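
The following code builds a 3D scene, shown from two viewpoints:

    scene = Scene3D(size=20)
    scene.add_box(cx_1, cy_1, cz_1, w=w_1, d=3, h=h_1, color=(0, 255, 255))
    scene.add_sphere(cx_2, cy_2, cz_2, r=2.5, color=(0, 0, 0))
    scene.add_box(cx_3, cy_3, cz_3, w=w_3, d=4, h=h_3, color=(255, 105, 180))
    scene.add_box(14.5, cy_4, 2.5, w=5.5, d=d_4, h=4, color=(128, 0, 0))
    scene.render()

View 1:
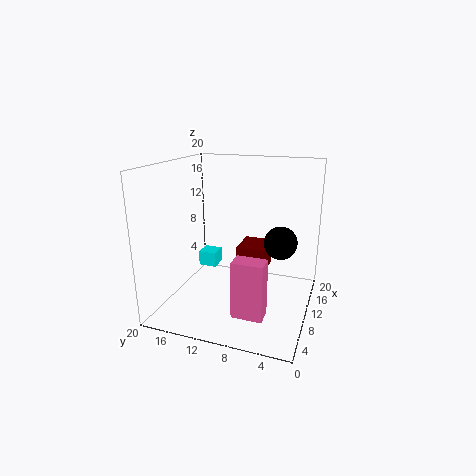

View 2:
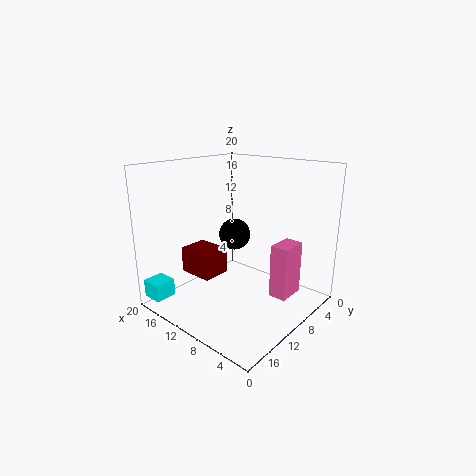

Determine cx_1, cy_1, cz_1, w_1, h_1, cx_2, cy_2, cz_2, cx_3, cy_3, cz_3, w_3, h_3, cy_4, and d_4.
cx_1 = 16.5
cy_1 = 16.5
cz_1 = 1.5
w_1 = 3
h_1 = 2.5
cx_2 = 15
cy_2 = 5
cz_2 = 8
cx_3 = 3
cy_3 = 4.5
cz_3 = 2
w_3 = 2.5
h_3 = 7.5
cy_4 = 7.5
d_4 = 4.5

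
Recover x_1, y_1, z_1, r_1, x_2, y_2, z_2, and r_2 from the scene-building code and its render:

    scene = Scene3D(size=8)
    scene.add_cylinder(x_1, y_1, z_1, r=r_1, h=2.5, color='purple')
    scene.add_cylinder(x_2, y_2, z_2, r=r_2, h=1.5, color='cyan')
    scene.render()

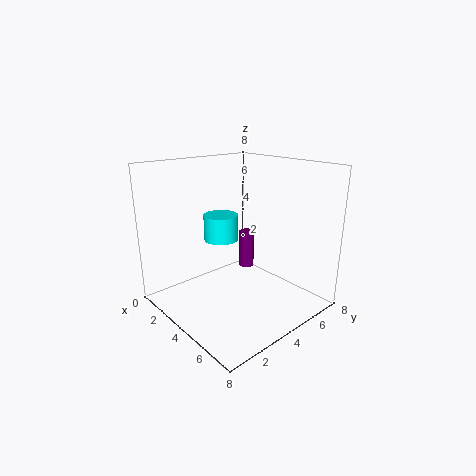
x_1 = 1.5; y_1 = 7; z_1 = 0.5; r_1 = 0.5; x_2 = 2.5; y_2 = 4; z_2 = 3.5; r_2 = 1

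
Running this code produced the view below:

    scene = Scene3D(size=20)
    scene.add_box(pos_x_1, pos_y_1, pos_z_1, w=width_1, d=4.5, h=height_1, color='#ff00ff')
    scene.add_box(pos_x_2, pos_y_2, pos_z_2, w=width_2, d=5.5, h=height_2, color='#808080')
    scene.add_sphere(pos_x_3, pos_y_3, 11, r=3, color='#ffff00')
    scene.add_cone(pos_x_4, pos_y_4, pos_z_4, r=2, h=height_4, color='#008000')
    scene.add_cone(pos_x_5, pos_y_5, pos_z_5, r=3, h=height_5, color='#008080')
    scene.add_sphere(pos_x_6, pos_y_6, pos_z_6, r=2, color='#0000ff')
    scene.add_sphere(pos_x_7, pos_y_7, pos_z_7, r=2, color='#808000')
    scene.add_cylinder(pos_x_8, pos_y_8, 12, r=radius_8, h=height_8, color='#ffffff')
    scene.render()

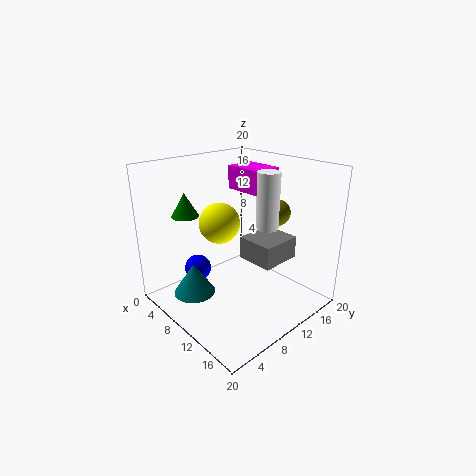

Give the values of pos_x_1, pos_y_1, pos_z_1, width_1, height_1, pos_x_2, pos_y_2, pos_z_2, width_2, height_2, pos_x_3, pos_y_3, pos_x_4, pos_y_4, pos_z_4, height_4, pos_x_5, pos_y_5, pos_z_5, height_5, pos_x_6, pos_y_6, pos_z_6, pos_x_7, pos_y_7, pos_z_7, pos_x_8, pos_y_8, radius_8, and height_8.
pos_x_1 = 3.5; pos_y_1 = 14; pos_z_1 = 15; width_1 = 6; height_1 = 3.5; pos_x_2 = 11.5; pos_y_2 = 9; pos_z_2 = 8; width_2 = 5; height_2 = 3; pos_x_3 = 6; pos_y_3 = 10; pos_x_4 = 2.5; pos_y_4 = 6.5; pos_z_4 = 12; height_4 = 3.5; pos_x_5 = 6; pos_y_5 = 5; pos_z_5 = 1.5; height_5 = 4.5; pos_x_6 = 3.5; pos_y_6 = 7.5; pos_z_6 = 3.5; pos_x_7 = 10.5; pos_y_7 = 17.5; pos_z_7 = 12; pos_x_8 = 13.5; pos_y_8 = 12; radius_8 = 1.5; height_8 = 7.5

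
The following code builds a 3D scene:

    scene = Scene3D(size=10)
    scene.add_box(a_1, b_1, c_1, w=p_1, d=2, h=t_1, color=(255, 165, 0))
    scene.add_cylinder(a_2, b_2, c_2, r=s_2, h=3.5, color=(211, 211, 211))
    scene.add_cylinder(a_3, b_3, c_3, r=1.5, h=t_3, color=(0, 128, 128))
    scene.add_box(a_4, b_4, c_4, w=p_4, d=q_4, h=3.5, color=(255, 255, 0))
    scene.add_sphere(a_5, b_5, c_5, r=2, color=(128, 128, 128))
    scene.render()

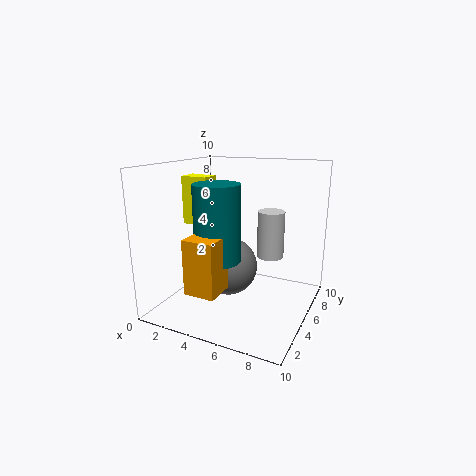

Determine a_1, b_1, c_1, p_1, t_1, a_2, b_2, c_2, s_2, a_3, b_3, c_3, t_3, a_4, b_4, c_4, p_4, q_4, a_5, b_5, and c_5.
a_1 = 3.5
b_1 = 0.5
c_1 = 2.5
p_1 = 2
t_1 = 3.5
a_2 = 6.5
b_2 = 7.5
c_2 = 3
s_2 = 1
a_3 = 4.5
b_3 = 3
c_3 = 4
t_3 = 5
a_4 = 0.5
b_4 = 5
c_4 = 5.5
p_4 = 2
q_4 = 1.5
a_5 = 4.5
b_5 = 4.5
c_5 = 3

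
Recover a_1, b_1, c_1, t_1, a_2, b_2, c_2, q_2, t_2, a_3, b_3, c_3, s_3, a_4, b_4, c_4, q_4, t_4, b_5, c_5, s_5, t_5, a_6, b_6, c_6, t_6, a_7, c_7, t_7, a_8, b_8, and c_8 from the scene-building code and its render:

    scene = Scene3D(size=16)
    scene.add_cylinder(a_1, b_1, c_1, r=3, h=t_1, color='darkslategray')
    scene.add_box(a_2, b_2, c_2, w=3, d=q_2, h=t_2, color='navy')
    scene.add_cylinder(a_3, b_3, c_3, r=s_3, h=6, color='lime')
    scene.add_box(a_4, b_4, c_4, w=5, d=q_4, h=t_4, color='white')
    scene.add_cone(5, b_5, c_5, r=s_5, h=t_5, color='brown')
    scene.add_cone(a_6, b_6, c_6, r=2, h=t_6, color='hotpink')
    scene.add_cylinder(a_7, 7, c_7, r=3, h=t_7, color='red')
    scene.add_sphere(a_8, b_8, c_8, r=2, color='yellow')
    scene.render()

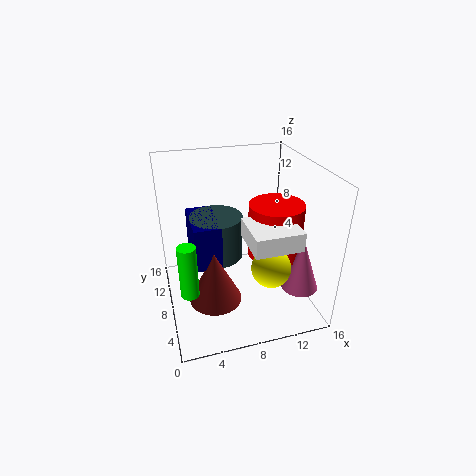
a_1 = 6, b_1 = 10, c_1 = 5, t_1 = 5, a_2 = 3, b_2 = 7, c_2 = 5, q_2 = 6, t_2 = 5, a_3 = 2, b_3 = 6, c_3 = 3, s_3 = 1, a_4 = 8, b_4 = 2, c_4 = 9, q_4 = 5, t_4 = 2, b_5 = 7, c_5 = 1, s_5 = 3, t_5 = 6, a_6 = 14, b_6 = 4, c_6 = 3, t_6 = 6, a_7 = 12, c_7 = 6, t_7 = 6, a_8 = 10, b_8 = 3, c_8 = 7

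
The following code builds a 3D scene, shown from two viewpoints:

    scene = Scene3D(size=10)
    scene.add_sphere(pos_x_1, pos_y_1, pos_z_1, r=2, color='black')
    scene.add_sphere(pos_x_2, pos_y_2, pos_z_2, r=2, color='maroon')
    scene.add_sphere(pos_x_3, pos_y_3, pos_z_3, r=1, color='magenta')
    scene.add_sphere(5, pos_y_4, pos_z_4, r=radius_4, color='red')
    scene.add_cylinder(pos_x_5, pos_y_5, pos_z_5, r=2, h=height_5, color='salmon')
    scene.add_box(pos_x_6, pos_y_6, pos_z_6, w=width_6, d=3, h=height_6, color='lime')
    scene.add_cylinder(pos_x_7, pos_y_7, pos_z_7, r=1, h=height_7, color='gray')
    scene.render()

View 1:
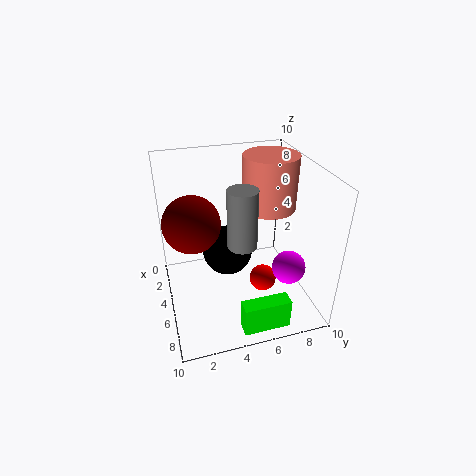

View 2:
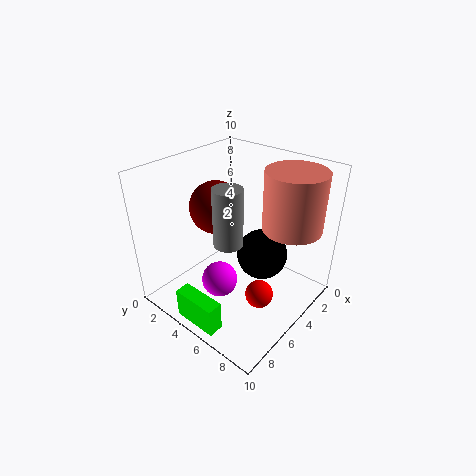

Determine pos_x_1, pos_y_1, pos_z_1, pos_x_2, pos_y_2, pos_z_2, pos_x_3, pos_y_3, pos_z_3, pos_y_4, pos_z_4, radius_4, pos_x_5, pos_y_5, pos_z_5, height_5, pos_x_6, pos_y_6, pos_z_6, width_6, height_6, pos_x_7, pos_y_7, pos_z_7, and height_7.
pos_x_1 = 2, pos_y_1 = 5, pos_z_1 = 2, pos_x_2 = 4, pos_y_2 = 2, pos_z_2 = 6, pos_x_3 = 9, pos_y_3 = 7, pos_z_3 = 5, pos_y_4 = 7, pos_z_4 = 1, radius_4 = 1, pos_x_5 = 3, pos_y_5 = 8, pos_z_5 = 6, height_5 = 4, pos_x_6 = 9, pos_y_6 = 4, pos_z_6 = 1, width_6 = 1, height_6 = 2, pos_x_7 = 6, pos_y_7 = 5, pos_z_7 = 5, height_7 = 4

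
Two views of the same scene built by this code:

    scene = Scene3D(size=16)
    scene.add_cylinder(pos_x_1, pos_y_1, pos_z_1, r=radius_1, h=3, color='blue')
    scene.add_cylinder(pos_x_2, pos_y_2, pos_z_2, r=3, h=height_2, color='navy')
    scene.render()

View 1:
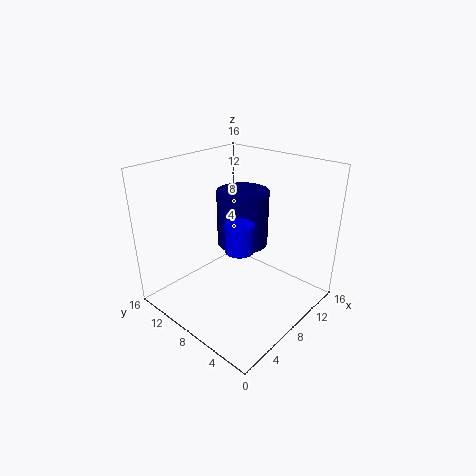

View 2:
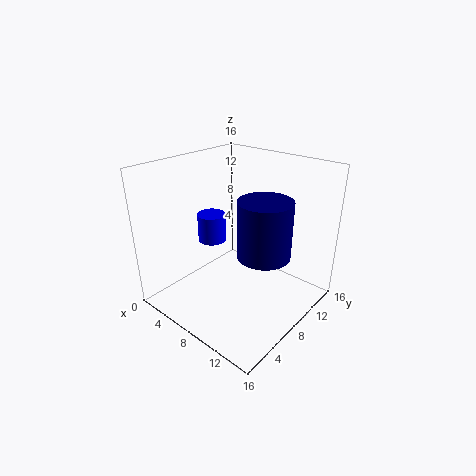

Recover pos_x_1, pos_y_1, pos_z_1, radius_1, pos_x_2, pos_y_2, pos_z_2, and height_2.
pos_x_1 = 6; pos_y_1 = 6; pos_z_1 = 8; radius_1 = 1.5; pos_x_2 = 10.5; pos_y_2 = 9.5; pos_z_2 = 6; height_2 = 6.5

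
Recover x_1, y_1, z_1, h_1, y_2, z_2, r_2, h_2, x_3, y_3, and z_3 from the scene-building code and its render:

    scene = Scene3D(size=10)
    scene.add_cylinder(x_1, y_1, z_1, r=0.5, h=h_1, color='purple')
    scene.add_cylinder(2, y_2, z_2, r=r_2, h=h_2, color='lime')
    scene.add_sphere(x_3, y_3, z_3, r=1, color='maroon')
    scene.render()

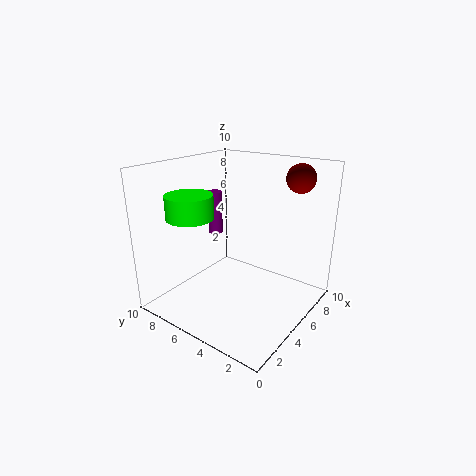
x_1 = 5, y_1 = 7, z_1 = 5, h_1 = 3, y_2 = 6.5, z_2 = 7, r_2 = 1.5, h_2 = 1.5, x_3 = 8, y_3 = 2, z_3 = 9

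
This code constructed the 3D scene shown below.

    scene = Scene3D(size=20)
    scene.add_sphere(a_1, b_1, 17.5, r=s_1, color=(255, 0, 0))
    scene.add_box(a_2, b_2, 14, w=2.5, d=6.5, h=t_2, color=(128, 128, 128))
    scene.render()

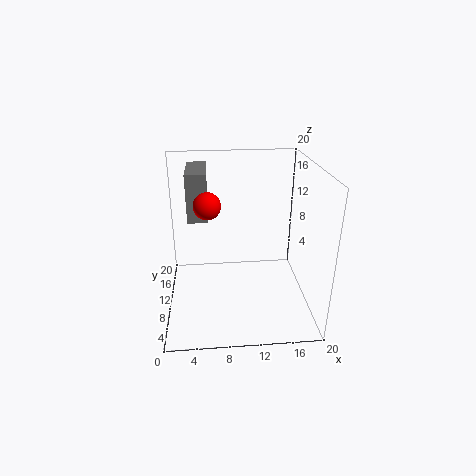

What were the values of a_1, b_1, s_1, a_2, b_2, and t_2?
a_1 = 6
b_1 = 3
s_1 = 1.5
a_2 = 3.5
b_2 = 6.5
t_2 = 6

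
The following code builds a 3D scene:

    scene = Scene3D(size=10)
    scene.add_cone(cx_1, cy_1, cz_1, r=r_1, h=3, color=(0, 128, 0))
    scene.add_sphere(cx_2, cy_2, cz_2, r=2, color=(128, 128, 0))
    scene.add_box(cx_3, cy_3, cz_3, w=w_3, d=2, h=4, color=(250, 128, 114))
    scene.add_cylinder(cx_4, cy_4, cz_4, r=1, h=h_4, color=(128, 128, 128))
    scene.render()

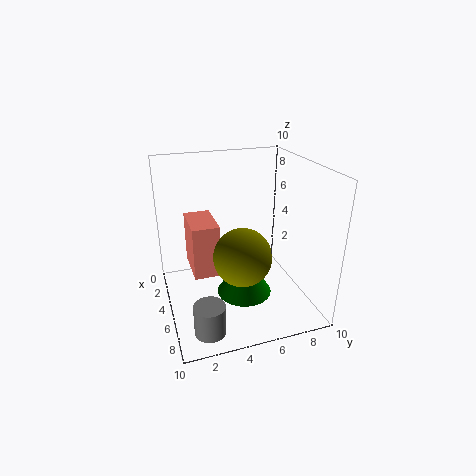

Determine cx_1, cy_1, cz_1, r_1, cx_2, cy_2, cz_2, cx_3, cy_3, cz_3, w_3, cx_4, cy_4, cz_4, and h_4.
cx_1 = 5; cy_1 = 5.5; cz_1 = 0.5; r_1 = 2; cx_2 = 6; cy_2 = 5; cz_2 = 4; cx_3 = 0.5; cy_3 = 2; cz_3 = 1.5; w_3 = 3.5; cx_4 = 8.5; cy_4 = 2; cz_4 = 0.5; h_4 = 2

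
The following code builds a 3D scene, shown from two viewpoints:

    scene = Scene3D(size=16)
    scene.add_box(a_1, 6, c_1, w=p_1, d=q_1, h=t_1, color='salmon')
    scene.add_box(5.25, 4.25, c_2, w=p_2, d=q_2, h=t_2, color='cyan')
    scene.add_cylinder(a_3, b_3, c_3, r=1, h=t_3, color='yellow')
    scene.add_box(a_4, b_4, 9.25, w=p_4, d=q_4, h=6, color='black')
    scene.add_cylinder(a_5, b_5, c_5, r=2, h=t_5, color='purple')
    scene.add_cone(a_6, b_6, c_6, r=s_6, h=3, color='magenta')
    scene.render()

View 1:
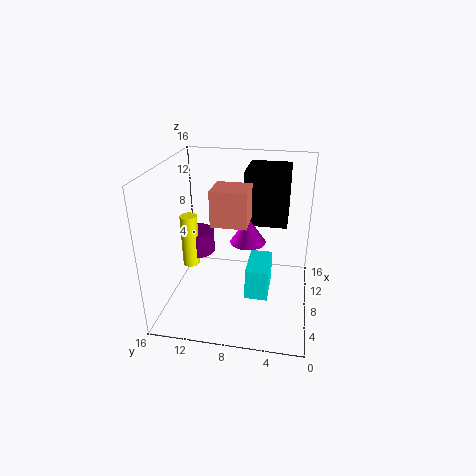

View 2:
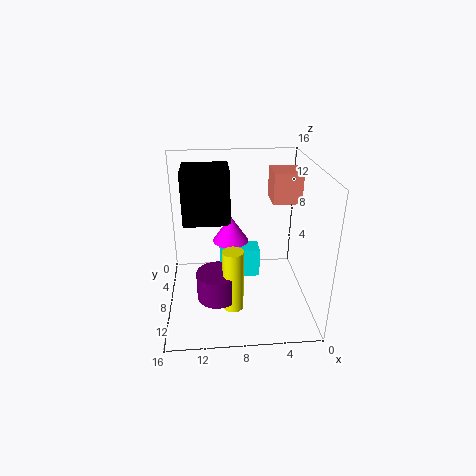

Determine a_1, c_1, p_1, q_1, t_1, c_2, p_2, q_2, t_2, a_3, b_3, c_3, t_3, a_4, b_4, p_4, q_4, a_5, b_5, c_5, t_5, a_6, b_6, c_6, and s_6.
a_1 = 1.5
c_1 = 12.25
p_1 = 3
q_1 = 3.25
t_1 = 3.25
c_2 = 2
p_2 = 4.75
q_2 = 2.5
t_2 = 3.5
a_3 = 9
b_3 = 14
c_3 = 3.5
t_3 = 6.25
a_4 = 8.75
b_4 = 2.75
p_4 = 5.25
q_4 = 4.75
a_5 = 10.5
b_5 = 13.5
c_5 = 4.5
t_5 = 2.75
a_6 = 8.75
b_6 = 7
c_6 = 7.25
s_6 = 2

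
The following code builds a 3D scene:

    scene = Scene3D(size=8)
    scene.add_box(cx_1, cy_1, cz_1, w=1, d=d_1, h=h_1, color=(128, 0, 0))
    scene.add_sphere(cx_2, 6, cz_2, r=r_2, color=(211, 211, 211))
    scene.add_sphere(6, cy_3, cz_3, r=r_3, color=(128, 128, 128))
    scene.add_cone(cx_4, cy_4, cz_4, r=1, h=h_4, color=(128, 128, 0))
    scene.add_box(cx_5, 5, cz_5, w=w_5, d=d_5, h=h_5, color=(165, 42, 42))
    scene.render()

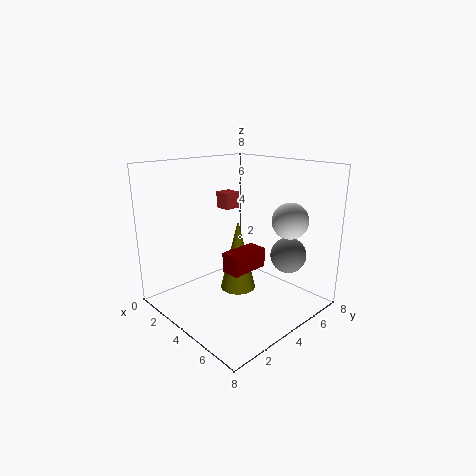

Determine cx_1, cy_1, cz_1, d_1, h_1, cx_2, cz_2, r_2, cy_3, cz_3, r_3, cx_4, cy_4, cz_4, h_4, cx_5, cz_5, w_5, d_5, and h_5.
cx_1 = 5, cy_1 = 2, cz_1 = 3, d_1 = 2, h_1 = 1, cx_2 = 6, cz_2 = 5, r_2 = 1, cy_3 = 6, cz_3 = 3, r_3 = 1, cx_4 = 4, cy_4 = 4, cz_4 = 1, h_4 = 4, cx_5 = 1, cz_5 = 5, w_5 = 1, d_5 = 1, h_5 = 1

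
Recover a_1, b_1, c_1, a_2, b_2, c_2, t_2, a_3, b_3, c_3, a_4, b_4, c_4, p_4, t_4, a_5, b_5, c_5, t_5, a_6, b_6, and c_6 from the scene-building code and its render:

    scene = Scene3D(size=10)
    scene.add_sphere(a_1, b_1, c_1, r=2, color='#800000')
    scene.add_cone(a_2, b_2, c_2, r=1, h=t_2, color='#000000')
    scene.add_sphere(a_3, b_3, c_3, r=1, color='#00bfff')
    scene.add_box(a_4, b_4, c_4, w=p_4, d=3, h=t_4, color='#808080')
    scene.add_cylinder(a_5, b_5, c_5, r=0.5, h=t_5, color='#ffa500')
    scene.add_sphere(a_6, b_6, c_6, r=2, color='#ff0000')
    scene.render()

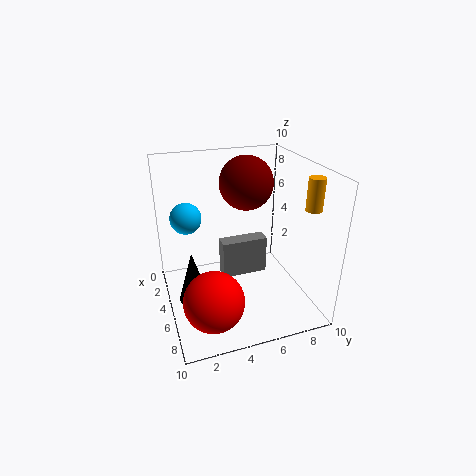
a_1 = 2.5; b_1 = 6.5; c_1 = 8; a_2 = 6; b_2 = 1.5; c_2 = 1.5; t_2 = 3.5; a_3 = 5; b_3 = 1.5; c_3 = 7; a_4 = 5.5; b_4 = 3.5; c_4 = 3; p_4 = 1; t_4 = 2.5; a_5 = 8.5; b_5 = 8.5; c_5 = 8; t_5 = 2; a_6 = 7.5; b_6 = 2.5; c_6 = 2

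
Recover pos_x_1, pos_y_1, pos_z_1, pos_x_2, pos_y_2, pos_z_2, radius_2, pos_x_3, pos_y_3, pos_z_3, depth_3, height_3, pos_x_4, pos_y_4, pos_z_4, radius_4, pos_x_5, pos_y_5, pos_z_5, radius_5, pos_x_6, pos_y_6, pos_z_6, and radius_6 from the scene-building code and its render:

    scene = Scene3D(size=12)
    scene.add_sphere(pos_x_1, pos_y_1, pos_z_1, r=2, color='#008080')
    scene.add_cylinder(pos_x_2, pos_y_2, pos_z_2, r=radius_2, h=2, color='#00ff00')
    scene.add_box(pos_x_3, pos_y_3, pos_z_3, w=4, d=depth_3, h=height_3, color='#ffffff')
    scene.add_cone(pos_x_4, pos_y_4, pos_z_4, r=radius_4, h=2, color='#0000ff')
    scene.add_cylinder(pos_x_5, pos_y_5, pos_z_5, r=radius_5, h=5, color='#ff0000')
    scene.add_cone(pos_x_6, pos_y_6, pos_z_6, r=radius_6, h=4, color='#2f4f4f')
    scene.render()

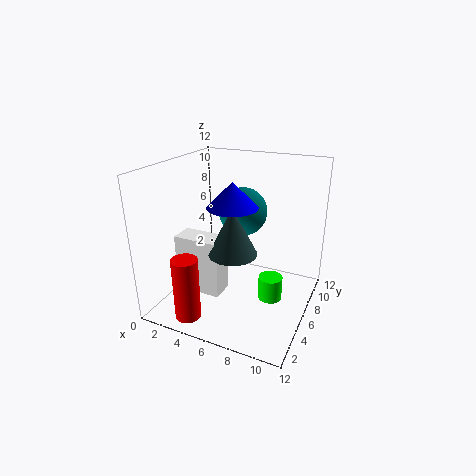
pos_x_1 = 6, pos_y_1 = 7, pos_z_1 = 8, pos_x_2 = 9, pos_y_2 = 6, pos_z_2 = 1, radius_2 = 1, pos_x_3 = 1, pos_y_3 = 4, pos_z_3 = 1, depth_3 = 2, height_3 = 5, pos_x_4 = 6, pos_y_4 = 5, pos_z_4 = 9, radius_4 = 2, pos_x_5 = 4, pos_y_5 = 1, pos_z_5 = 1, radius_5 = 1, pos_x_6 = 6, pos_y_6 = 5, pos_z_6 = 5, radius_6 = 2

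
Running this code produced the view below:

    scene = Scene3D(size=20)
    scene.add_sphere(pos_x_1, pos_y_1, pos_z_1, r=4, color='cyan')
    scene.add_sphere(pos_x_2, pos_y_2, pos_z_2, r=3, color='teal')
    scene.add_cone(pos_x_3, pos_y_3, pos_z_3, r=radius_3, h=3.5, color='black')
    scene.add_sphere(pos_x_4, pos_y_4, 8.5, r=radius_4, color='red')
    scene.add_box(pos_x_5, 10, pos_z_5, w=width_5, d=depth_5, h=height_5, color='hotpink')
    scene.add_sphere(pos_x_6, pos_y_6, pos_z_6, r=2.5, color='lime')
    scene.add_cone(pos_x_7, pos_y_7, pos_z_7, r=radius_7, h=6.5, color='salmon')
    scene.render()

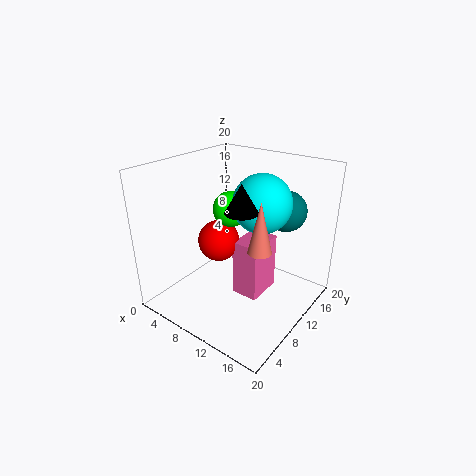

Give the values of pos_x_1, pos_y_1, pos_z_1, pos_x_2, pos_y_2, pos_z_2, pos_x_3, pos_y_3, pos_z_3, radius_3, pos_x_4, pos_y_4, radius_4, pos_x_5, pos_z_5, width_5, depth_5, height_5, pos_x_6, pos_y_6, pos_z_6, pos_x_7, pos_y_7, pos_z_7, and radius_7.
pos_x_1 = 12.5; pos_y_1 = 12; pos_z_1 = 15; pos_x_2 = 13.5; pos_y_2 = 17; pos_z_2 = 12.5; pos_x_3 = 13.5; pos_y_3 = 6; pos_z_3 = 16; radius_3 = 2; pos_x_4 = 6.5; pos_y_4 = 10; radius_4 = 3; pos_x_5 = 9; pos_z_5 = 0.5; width_5 = 4; depth_5 = 5.5; height_5 = 8.5; pos_x_6 = 8; pos_y_6 = 11; pos_z_6 = 13.5; pos_x_7 = 15.5; pos_y_7 = 7; pos_z_7 = 11; radius_7 = 1.5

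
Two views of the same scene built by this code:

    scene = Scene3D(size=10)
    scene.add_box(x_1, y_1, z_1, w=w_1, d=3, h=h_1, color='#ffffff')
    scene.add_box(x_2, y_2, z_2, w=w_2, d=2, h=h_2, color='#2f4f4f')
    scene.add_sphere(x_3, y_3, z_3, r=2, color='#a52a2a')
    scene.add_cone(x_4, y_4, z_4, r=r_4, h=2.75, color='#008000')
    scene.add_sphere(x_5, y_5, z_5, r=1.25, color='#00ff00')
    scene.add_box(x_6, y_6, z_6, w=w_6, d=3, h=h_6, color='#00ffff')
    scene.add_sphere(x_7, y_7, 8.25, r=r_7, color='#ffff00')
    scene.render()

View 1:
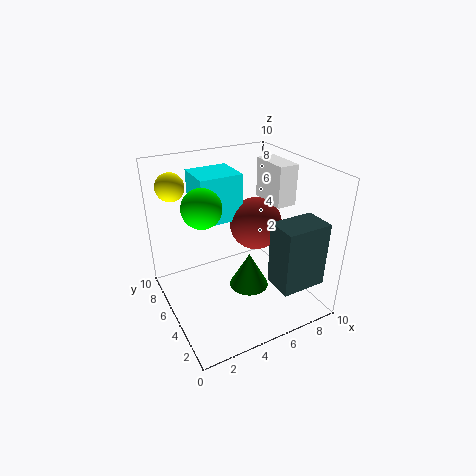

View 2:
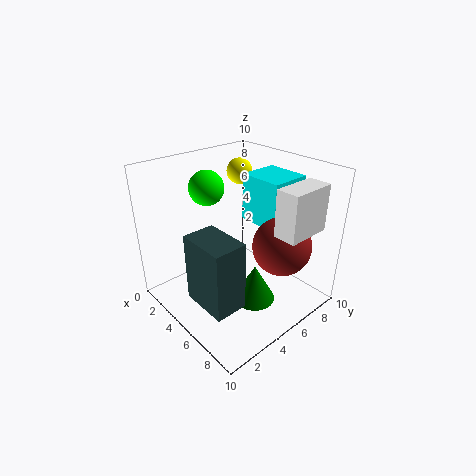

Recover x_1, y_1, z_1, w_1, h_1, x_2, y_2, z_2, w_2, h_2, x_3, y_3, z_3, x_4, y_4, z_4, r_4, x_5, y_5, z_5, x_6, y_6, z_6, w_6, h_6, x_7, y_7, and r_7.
x_1 = 8.25, y_1 = 5, z_1 = 6.5, w_1 = 1.5, h_1 = 3, x_2 = 5.75, y_2 = 0.25, z_2 = 3, w_2 = 3, h_2 = 4.25, x_3 = 7.5, y_3 = 6.75, z_3 = 4.75, x_4 = 6.25, y_4 = 5.5, z_4 = 0.25, r_4 = 1.5, x_5 = 2.25, y_5 = 4.5, z_5 = 8, x_6 = 3.25, y_6 = 7, z_6 = 5.25, w_6 = 3.25, h_6 = 3.5, x_7 = 1.5, y_7 = 8.25, r_7 = 1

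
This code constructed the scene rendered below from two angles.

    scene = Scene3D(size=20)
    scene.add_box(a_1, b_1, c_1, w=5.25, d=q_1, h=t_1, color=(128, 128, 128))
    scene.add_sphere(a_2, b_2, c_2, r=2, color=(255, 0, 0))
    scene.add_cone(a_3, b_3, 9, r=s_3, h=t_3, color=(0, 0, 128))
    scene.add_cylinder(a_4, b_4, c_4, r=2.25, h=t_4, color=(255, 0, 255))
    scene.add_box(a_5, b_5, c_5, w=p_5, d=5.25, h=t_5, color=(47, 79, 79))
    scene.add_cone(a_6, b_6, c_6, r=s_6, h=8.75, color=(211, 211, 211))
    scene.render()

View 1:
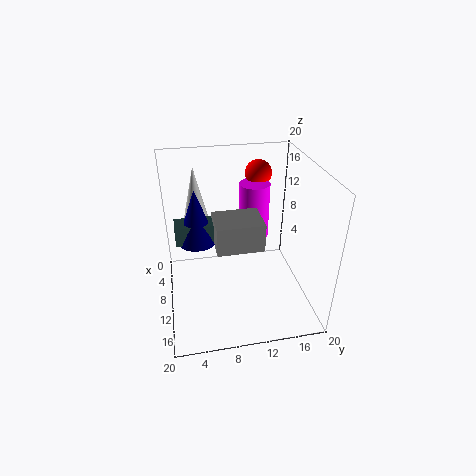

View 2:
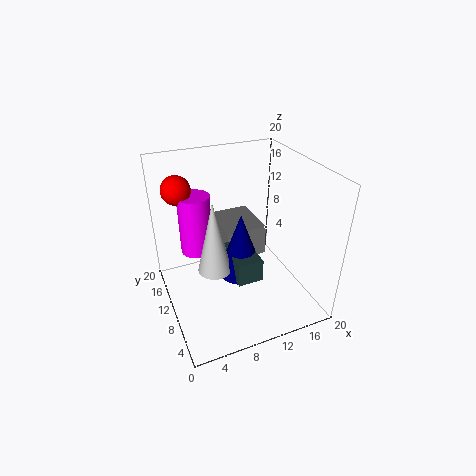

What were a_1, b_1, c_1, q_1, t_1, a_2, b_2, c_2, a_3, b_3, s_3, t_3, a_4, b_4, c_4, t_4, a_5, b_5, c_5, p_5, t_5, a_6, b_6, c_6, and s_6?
a_1 = 7.25, b_1 = 6.75, c_1 = 9, q_1 = 6.5, t_1 = 4, a_2 = 3, b_2 = 14.5, c_2 = 16.5, a_3 = 8, b_3 = 4.5, s_3 = 2.75, t_3 = 7.75, a_4 = 5, b_4 = 13.5, c_4 = 7.25, t_4 = 8.5, a_5 = 6.5, b_5 = 1.5, c_5 = 9.25, p_5 = 3, t_5 = 2.75, a_6 = 4.75, b_6 = 4.75, c_6 = 10, s_6 = 2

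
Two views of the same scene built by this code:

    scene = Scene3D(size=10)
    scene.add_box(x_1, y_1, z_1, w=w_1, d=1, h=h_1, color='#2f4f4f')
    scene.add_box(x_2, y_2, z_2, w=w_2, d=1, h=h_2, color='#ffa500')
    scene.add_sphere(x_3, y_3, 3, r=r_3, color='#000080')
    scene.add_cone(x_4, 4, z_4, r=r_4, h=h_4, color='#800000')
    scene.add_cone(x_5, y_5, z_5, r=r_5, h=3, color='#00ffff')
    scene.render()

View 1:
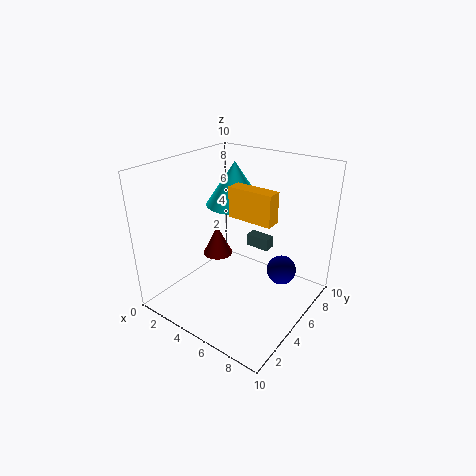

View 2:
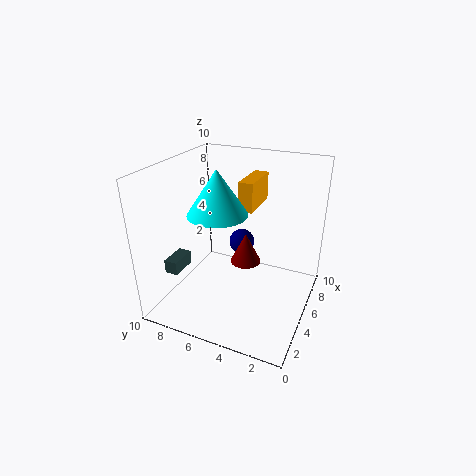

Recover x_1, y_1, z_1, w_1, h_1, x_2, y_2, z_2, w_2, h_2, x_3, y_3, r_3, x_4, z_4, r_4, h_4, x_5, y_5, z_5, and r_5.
x_1 = 3; y_1 = 9; z_1 = 2; w_1 = 2; h_1 = 1; x_2 = 5; y_2 = 4; z_2 = 7; w_2 = 3; h_2 = 2; x_3 = 8; y_3 = 6; r_3 = 1; x_4 = 4; z_4 = 4; r_4 = 1; h_4 = 2; x_5 = 4; y_5 = 6; z_5 = 7; r_5 = 2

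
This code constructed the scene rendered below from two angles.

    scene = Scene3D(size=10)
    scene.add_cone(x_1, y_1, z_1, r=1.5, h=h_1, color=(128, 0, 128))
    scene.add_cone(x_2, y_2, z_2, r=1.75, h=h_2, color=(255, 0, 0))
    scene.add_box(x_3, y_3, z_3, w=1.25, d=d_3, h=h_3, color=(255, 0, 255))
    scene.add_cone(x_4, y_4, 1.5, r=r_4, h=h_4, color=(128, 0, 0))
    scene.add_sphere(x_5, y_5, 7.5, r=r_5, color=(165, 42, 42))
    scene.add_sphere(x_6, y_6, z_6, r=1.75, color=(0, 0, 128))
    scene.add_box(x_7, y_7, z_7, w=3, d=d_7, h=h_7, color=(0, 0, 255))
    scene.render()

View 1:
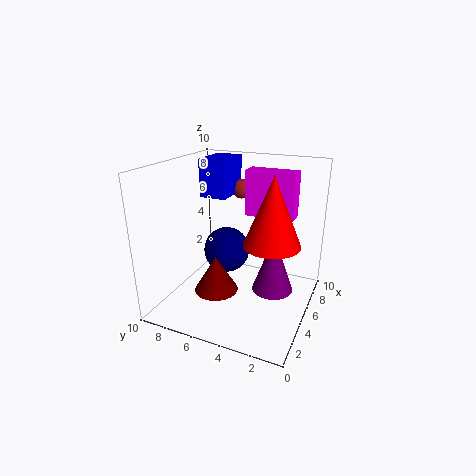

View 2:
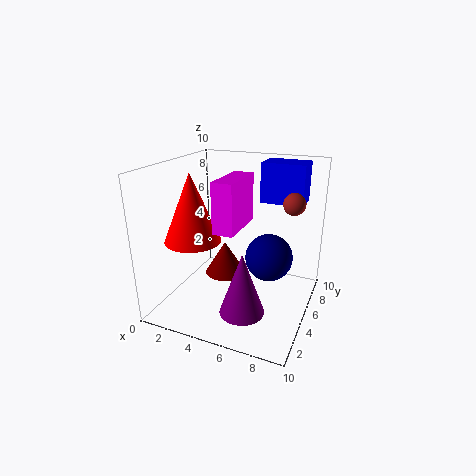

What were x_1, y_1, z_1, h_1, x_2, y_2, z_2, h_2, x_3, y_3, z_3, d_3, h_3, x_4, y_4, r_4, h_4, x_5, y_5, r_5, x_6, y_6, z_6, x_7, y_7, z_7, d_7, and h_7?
x_1 = 6.25
y_1 = 2.75
z_1 = 0.75
h_1 = 4.25
x_2 = 3.25
y_2 = 2
z_2 = 5.75
h_2 = 4.25
x_3 = 5
y_3 = 1.25
z_3 = 6.75
d_3 = 3.25
h_3 = 3
x_4 = 3.5
y_4 = 6
r_4 = 1.5
h_4 = 2.5
x_5 = 8.5
y_5 = 6.25
r_5 = 0.75
x_6 = 6.75
y_6 = 6.75
z_6 = 3
x_7 = 6
y_7 = 6.5
z_7 = 7.25
d_7 = 2
h_7 = 2.75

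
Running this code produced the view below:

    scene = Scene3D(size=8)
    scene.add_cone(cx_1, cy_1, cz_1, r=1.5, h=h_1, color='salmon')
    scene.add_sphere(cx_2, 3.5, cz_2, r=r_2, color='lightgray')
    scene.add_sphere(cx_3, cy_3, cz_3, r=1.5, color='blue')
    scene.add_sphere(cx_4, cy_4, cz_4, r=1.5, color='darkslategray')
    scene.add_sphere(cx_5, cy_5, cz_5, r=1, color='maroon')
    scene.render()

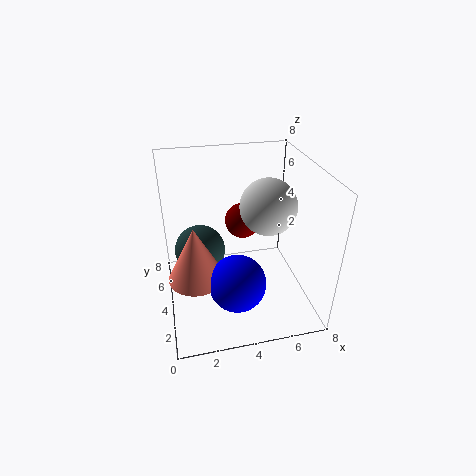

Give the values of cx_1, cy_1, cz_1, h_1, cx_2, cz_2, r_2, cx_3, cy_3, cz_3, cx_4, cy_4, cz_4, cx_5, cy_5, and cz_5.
cx_1 = 1.5, cy_1 = 3, cz_1 = 2.5, h_1 = 3, cx_2 = 5.5, cz_2 = 6, r_2 = 1.5, cx_3 = 3.5, cy_3 = 2, cz_3 = 2.5, cx_4 = 2, cy_4 = 5.5, cz_4 = 2.5, cx_5 = 4.5, cy_5 = 5, cz_5 = 4.5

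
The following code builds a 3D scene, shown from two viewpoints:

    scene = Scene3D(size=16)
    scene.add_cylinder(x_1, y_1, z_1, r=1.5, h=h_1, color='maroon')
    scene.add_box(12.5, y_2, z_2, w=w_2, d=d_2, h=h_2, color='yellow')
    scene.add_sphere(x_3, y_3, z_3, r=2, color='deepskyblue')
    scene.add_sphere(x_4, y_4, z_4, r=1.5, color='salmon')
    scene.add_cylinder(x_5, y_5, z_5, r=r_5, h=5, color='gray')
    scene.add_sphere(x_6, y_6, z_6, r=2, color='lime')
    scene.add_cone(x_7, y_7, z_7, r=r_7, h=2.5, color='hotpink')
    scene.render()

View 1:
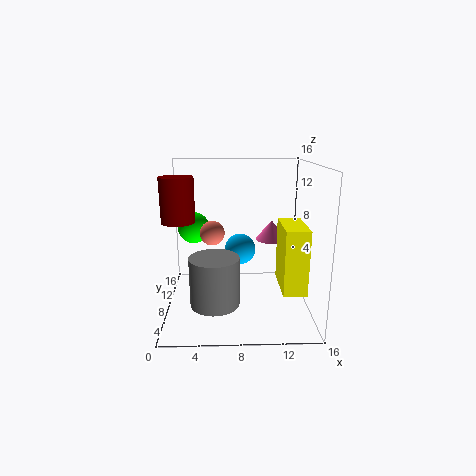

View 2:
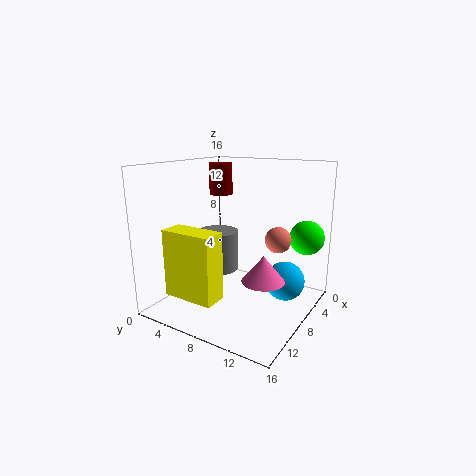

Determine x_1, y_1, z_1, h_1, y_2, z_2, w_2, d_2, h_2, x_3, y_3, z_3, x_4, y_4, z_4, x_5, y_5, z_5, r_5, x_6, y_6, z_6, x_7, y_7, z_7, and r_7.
x_1 = 2.5; y_1 = 2; z_1 = 11.5; h_1 = 4; y_2 = 3.5; z_2 = 3; w_2 = 2.5; d_2 = 5.5; h_2 = 7; x_3 = 8.5; y_3 = 14; z_3 = 4.5; x_4 = 5; y_4 = 11.5; z_4 = 7.5; x_5 = 5.5; y_5 = 3.5; z_5 = 2.5; r_5 = 2.5; x_6 = 2.5; y_6 = 14; z_6 = 7.5; x_7 = 12.5; y_7 = 13.5; z_7 = 6; r_7 = 2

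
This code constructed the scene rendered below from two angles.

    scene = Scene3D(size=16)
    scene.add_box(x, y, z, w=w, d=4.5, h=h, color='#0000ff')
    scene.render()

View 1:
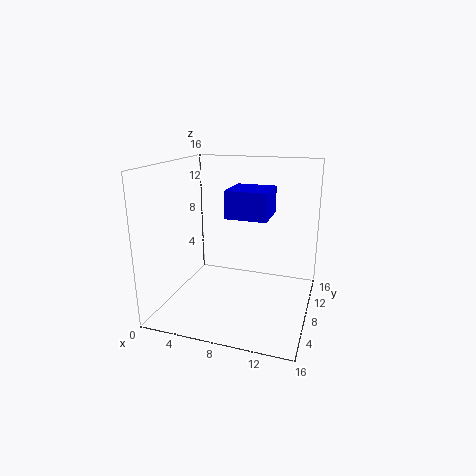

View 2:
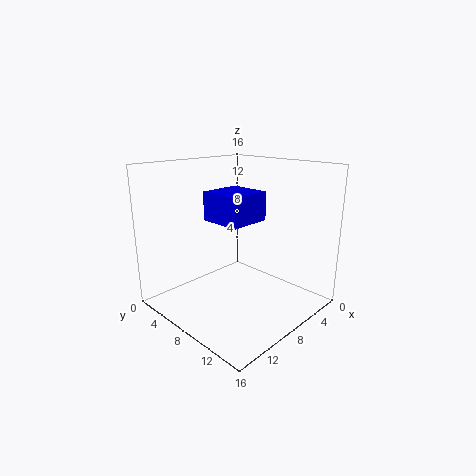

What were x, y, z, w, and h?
x = 7, y = 6.5, z = 10.5, w = 4.5, h = 3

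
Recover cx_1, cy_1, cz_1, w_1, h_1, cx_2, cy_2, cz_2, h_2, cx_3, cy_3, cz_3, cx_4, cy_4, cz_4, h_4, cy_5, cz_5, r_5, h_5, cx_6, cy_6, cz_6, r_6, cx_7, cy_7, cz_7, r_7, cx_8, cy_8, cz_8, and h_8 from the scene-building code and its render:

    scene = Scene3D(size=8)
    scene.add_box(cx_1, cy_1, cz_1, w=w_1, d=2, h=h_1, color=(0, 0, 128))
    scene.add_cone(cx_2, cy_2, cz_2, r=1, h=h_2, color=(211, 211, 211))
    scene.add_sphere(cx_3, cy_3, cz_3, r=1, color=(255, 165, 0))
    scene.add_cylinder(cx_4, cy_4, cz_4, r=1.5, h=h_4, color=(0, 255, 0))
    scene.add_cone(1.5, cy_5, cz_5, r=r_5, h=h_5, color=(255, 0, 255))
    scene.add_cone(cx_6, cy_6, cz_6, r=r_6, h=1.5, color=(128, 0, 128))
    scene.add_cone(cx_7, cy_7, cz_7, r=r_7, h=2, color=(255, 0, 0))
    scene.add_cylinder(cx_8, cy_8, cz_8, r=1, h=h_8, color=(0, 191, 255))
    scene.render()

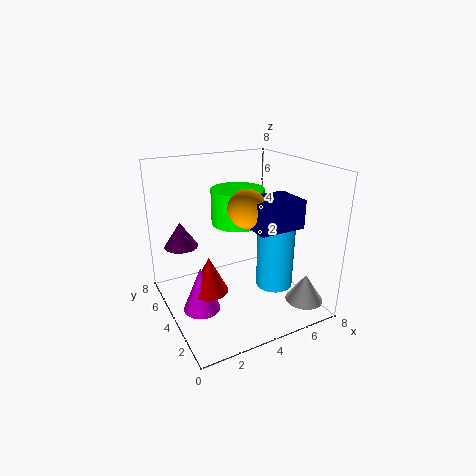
cx_1 = 4; cy_1 = 1.5; cz_1 = 5; w_1 = 2.5; h_1 = 1.5; cx_2 = 6.5; cy_2 = 1; cz_2 = 1; h_2 = 1.5; cx_3 = 4; cy_3 = 3; cz_3 = 6; cx_4 = 4.5; cy_4 = 5; cz_4 = 4.5; h_4 = 2; cy_5 = 3.5; cz_5 = 0.5; r_5 = 1; h_5 = 2.5; cx_6 = 1.5; cy_6 = 6.5; cz_6 = 3; r_6 = 1; cx_7 = 2; cy_7 = 3.5; cz_7 = 1.5; r_7 = 1; cx_8 = 5.5; cy_8 = 2.5; cz_8 = 1.5; h_8 = 3.5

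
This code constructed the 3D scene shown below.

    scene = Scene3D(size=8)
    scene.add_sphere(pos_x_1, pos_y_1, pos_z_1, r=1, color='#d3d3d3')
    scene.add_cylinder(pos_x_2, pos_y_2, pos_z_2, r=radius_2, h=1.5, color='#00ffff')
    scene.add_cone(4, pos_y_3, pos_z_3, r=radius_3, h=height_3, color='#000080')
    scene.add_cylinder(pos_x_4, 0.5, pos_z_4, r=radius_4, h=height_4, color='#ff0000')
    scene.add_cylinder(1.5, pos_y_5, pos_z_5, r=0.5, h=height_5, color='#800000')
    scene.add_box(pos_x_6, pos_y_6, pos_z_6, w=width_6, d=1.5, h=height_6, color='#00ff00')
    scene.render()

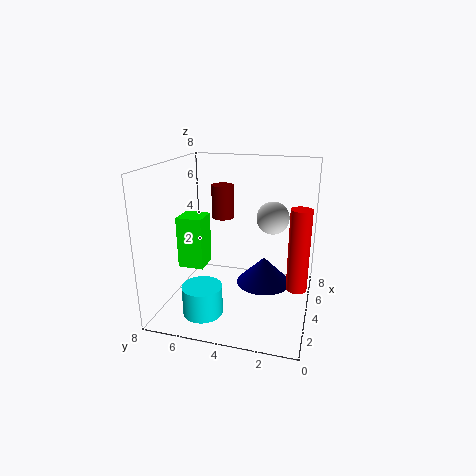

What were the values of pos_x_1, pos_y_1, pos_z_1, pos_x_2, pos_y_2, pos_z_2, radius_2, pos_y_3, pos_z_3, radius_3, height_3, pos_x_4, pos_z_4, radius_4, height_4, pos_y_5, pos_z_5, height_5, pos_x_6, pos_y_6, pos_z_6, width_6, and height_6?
pos_x_1 = 6.5, pos_y_1 = 2.5, pos_z_1 = 4.5, pos_x_2 = 1, pos_y_2 = 5, pos_z_2 = 1, radius_2 = 1, pos_y_3 = 2.5, pos_z_3 = 1.5, radius_3 = 1.5, height_3 = 1.5, pos_x_4 = 2, pos_z_4 = 2.5, radius_4 = 0.5, height_4 = 4, pos_y_5 = 4, pos_z_5 = 6, height_5 = 1.5, pos_x_6 = 3.5, pos_y_6 = 6, pos_z_6 = 2, width_6 = 1.5, height_6 = 3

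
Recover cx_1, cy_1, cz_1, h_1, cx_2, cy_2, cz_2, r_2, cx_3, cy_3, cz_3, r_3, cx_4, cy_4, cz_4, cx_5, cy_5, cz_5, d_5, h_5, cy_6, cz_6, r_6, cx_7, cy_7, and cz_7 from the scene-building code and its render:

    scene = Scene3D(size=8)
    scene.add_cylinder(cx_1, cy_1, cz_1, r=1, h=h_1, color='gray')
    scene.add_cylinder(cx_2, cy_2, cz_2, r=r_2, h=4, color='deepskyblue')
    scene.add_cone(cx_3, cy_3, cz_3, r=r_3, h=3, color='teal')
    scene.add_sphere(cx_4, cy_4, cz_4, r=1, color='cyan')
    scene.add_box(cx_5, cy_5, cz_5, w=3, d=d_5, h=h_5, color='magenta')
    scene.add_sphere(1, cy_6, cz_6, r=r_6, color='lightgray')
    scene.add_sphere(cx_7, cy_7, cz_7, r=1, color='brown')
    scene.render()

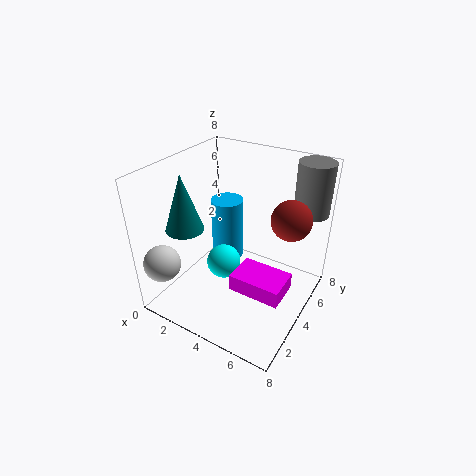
cx_1 = 7; cy_1 = 7; cz_1 = 5; h_1 = 3; cx_2 = 2; cy_2 = 6; cz_2 = 1; r_2 = 1; cx_3 = 2; cy_3 = 2; cz_3 = 5; r_3 = 1; cx_4 = 3; cy_4 = 4; cz_4 = 2; cx_5 = 4; cy_5 = 3; cz_5 = 1; d_5 = 2; h_5 = 1; cy_6 = 1; cz_6 = 3; r_6 = 1; cx_7 = 7; cy_7 = 4; cz_7 = 6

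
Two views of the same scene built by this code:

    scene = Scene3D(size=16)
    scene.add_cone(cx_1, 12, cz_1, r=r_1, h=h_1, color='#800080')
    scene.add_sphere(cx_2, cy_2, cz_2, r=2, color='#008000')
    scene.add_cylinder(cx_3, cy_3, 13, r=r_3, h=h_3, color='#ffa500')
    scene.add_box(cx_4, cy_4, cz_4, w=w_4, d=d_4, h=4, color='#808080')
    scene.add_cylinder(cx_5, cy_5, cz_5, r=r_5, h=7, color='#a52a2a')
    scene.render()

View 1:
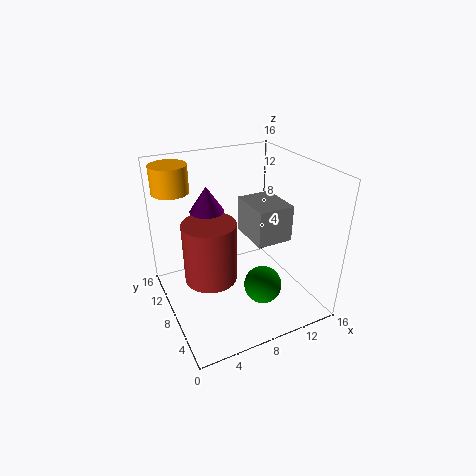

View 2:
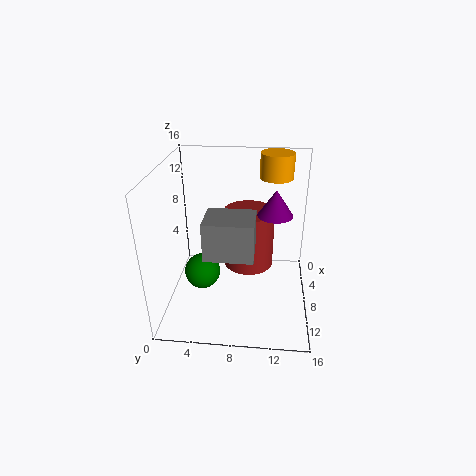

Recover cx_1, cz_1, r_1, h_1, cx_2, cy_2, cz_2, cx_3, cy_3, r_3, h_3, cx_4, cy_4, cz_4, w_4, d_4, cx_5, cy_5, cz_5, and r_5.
cx_1 = 6; cz_1 = 10; r_1 = 2; h_1 = 3; cx_2 = 9; cy_2 = 4; cz_2 = 4; cx_3 = 2; cy_3 = 12; r_3 = 2; h_3 = 3; cx_4 = 9; cy_4 = 5; cz_4 = 8; w_4 = 4; d_4 = 5; cx_5 = 5; cy_5 = 9; cz_5 = 3; r_5 = 3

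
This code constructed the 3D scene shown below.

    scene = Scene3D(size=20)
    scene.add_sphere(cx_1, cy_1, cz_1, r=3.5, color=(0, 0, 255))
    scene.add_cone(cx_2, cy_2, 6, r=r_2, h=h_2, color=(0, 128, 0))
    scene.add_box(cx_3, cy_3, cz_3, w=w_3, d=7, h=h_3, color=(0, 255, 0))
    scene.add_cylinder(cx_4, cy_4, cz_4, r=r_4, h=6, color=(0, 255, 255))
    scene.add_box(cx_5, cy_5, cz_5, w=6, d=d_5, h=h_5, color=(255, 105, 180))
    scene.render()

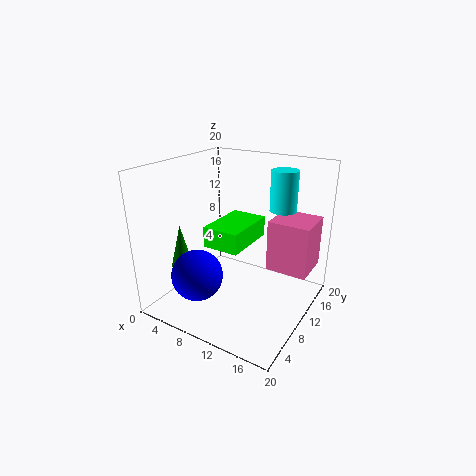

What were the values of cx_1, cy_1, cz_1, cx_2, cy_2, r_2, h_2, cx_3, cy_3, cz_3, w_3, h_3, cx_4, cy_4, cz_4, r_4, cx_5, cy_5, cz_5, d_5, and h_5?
cx_1 = 6.5
cy_1 = 5
cz_1 = 5.5
cx_2 = 3.5
cy_2 = 5.5
r_2 = 1.5
h_2 = 6
cx_3 = 9.5
cy_3 = 3
cz_3 = 11.5
w_3 = 4.5
h_3 = 2.5
cx_4 = 13.5
cy_4 = 17
cz_4 = 12.5
r_4 = 2
cx_5 = 13
cy_5 = 13
cz_5 = 4.5
d_5 = 6
h_5 = 7.5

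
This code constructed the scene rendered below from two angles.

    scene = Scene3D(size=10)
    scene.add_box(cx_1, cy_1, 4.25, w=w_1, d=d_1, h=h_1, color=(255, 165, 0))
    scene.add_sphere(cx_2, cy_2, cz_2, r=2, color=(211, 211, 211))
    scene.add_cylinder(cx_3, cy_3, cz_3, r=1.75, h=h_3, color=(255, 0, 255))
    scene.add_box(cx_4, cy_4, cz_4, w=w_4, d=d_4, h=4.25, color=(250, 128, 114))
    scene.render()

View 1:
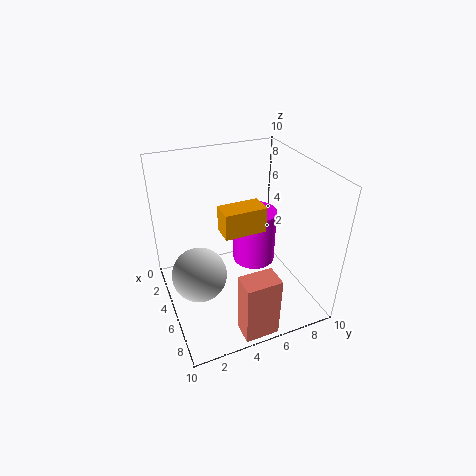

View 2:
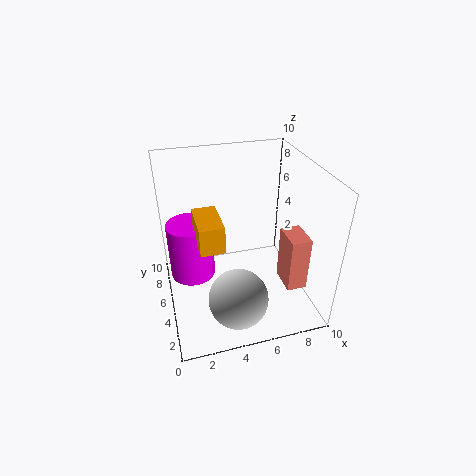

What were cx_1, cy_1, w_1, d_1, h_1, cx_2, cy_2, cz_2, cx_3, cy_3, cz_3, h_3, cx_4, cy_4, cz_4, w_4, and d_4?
cx_1 = 2.25; cy_1 = 4.5; w_1 = 1.75; d_1 = 3.25; h_1 = 2; cx_2 = 4.25; cy_2 = 2.25; cz_2 = 2; cx_3 = 2; cy_3 = 7.75; cz_3 = 0.5; h_3 = 4.5; cx_4 = 8.5; cy_4 = 3.5; cz_4 = 0.5; w_4 = 1.5; d_4 = 2.25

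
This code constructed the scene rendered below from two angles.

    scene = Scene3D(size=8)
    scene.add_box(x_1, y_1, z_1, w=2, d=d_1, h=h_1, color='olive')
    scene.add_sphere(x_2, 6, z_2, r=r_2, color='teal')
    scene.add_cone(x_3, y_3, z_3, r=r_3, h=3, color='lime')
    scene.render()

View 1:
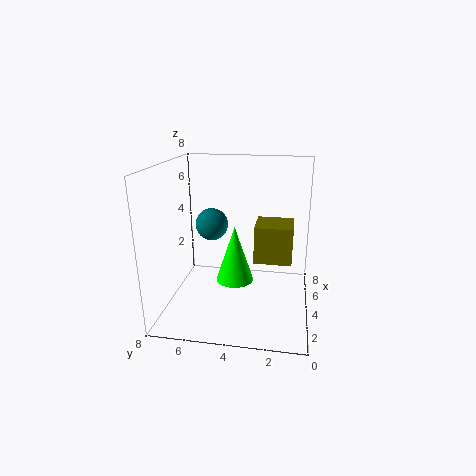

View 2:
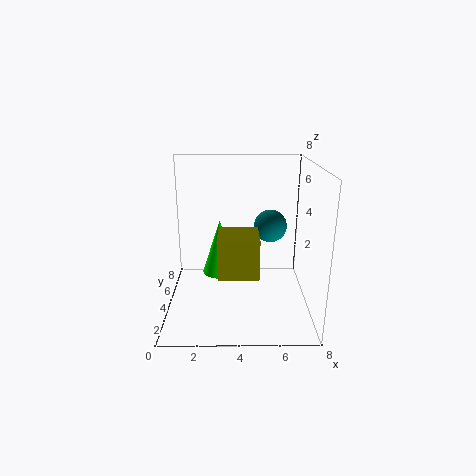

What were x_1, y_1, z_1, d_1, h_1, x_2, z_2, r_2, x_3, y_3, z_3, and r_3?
x_1 = 3; y_1 = 1; z_1 = 3; d_1 = 2; h_1 = 2; x_2 = 6; z_2 = 4; r_2 = 1; x_3 = 3; y_3 = 4; z_3 = 2; r_3 = 1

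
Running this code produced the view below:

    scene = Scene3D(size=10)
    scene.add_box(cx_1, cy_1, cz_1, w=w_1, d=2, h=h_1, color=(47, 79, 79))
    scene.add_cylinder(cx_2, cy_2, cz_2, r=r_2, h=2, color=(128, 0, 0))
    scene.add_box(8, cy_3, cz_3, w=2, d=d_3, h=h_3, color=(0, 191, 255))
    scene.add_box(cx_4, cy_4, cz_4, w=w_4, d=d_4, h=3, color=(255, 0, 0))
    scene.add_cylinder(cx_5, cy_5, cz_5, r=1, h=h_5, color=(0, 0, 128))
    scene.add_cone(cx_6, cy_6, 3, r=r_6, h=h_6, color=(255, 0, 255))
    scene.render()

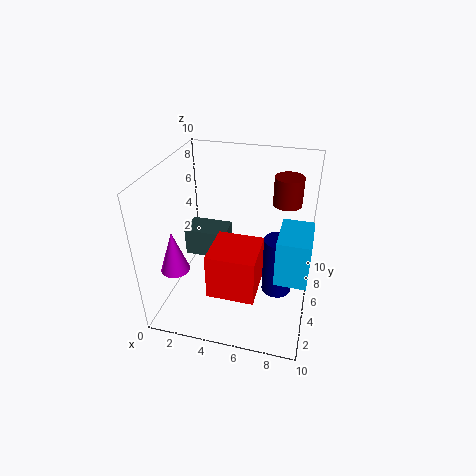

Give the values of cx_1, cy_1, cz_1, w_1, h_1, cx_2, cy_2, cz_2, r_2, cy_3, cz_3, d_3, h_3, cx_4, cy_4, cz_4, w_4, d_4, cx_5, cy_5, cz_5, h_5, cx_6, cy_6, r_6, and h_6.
cx_1 = 1
cy_1 = 5
cz_1 = 3
w_1 = 3
h_1 = 2
cx_2 = 8
cy_2 = 7
cz_2 = 7
r_2 = 1
cy_3 = 2
cz_3 = 4
d_3 = 3
h_3 = 3
cx_4 = 4
cy_4 = 1
cz_4 = 3
w_4 = 3
d_4 = 3
cx_5 = 8
cy_5 = 4
cz_5 = 2
h_5 = 4
cx_6 = 1
cy_6 = 3
r_6 = 1
h_6 = 3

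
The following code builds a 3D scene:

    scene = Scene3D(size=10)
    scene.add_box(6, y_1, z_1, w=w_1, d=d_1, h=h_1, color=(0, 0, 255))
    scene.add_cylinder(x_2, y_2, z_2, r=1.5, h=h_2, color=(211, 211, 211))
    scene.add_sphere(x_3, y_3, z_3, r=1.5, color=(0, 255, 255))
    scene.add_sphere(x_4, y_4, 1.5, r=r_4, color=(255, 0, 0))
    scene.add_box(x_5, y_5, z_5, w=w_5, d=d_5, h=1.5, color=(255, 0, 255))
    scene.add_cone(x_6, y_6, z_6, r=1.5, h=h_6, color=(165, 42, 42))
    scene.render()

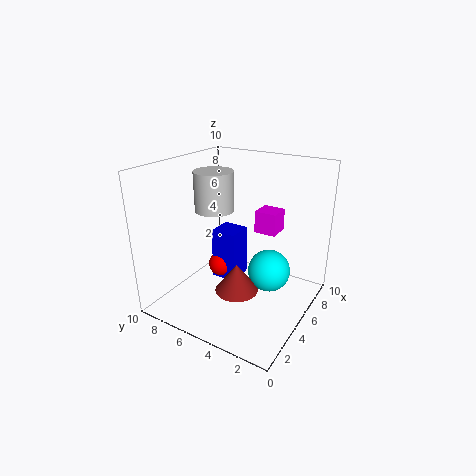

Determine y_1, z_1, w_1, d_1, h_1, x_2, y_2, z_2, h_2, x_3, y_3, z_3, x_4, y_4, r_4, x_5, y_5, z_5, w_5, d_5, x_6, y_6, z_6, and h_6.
y_1 = 6; z_1 = 0.5; w_1 = 2; d_1 = 2; h_1 = 4; x_2 = 6.5; y_2 = 8; z_2 = 6; h_2 = 3; x_3 = 6; y_3 = 3; z_3 = 2.5; x_4 = 6.5; y_4 = 7.5; r_4 = 1; x_5 = 5.5; y_5 = 2.5; z_5 = 5.5; w_5 = 1.5; d_5 = 1.5; x_6 = 4; y_6 = 4.5; z_6 = 1.5; h_6 = 2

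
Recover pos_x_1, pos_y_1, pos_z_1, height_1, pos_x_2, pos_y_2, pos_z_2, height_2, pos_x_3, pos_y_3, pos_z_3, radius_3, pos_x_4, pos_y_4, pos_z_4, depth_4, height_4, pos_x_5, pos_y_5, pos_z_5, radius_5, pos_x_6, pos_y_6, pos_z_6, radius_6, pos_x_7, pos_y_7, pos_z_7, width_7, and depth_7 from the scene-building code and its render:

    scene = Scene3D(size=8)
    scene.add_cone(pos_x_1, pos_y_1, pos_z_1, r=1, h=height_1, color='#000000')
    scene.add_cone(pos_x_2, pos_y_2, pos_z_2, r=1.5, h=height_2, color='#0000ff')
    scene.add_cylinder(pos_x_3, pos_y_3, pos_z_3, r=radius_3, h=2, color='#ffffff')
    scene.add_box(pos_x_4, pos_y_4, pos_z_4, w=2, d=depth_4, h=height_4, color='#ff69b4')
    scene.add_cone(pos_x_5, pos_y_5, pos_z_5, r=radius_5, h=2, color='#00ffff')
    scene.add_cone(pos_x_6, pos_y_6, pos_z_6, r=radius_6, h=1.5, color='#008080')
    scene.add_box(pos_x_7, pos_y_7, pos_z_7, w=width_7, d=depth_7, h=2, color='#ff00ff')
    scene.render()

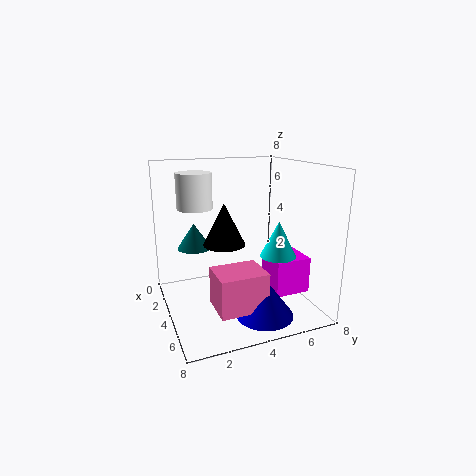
pos_x_1 = 6, pos_y_1 = 2.5, pos_z_1 = 4.5, height_1 = 2, pos_x_2 = 6.5, pos_y_2 = 4.5, pos_z_2 = 0.5, height_2 = 2, pos_x_3 = 2.5, pos_y_3 = 2, pos_z_3 = 5.5, radius_3 = 1, pos_x_4 = 5, pos_y_4 = 2, pos_z_4 = 1, depth_4 = 2.5, height_4 = 2, pos_x_5 = 5, pos_y_5 = 6, pos_z_5 = 3, radius_5 = 1, pos_x_6 = 2, pos_y_6 = 2, pos_z_6 = 3, radius_6 = 1, pos_x_7 = 4, pos_y_7 = 5.5, pos_z_7 = 1, width_7 = 2, depth_7 = 2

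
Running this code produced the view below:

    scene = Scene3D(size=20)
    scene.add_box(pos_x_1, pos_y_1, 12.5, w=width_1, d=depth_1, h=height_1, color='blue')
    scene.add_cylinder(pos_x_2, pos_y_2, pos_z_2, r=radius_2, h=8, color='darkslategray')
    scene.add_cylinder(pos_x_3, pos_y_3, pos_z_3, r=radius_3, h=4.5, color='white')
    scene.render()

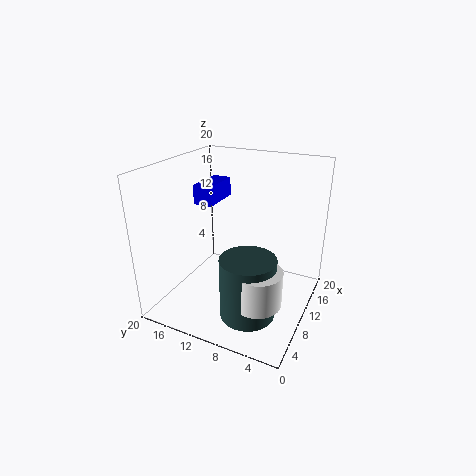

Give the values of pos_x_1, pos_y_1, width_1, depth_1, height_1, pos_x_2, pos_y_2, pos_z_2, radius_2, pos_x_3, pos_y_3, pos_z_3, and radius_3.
pos_x_1 = 13, pos_y_1 = 16, width_1 = 6.5, depth_1 = 3, height_1 = 3, pos_x_2 = 4.5, pos_y_2 = 6, pos_z_2 = 2.5, radius_2 = 3.5, pos_x_3 = 4, pos_y_3 = 4.5, pos_z_3 = 5, radius_3 = 3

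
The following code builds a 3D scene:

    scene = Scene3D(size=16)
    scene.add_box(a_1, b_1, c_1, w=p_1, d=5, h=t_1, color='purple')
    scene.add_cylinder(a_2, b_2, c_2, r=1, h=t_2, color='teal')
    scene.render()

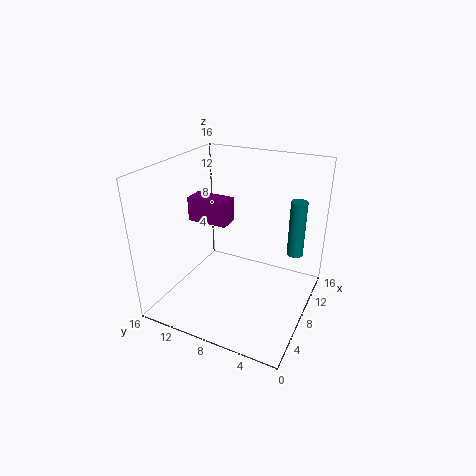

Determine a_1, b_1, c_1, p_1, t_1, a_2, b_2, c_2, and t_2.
a_1 = 9.5; b_1 = 10.5; c_1 = 8; p_1 = 2.5; t_1 = 3; a_2 = 14; b_2 = 3; c_2 = 4; t_2 = 7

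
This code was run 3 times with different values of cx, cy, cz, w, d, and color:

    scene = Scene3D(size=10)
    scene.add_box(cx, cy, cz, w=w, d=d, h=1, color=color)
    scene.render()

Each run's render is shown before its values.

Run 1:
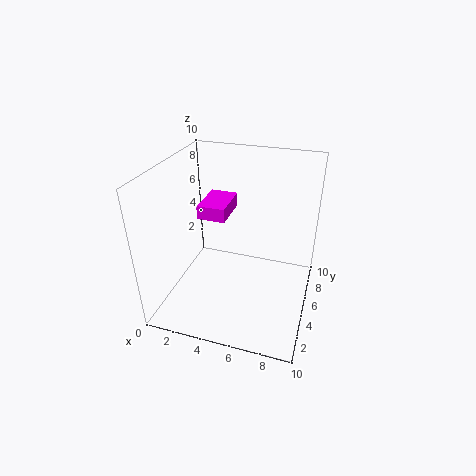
cx = 2
cy = 5
cz = 6
w = 2
d = 3
color = 'magenta'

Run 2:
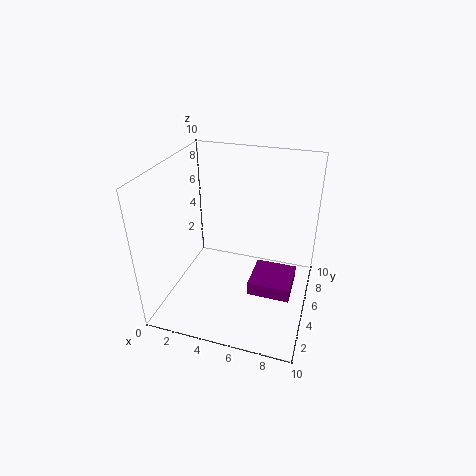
cx = 6
cy = 4
cz = 1
w = 3
d = 3
color = 'purple'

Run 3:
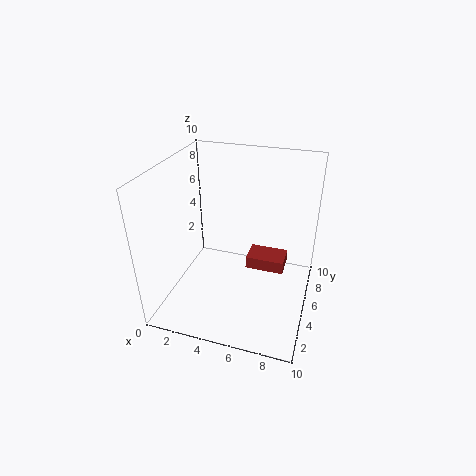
cx = 5
cy = 7
cz = 1
w = 3
d = 2
color = 'brown'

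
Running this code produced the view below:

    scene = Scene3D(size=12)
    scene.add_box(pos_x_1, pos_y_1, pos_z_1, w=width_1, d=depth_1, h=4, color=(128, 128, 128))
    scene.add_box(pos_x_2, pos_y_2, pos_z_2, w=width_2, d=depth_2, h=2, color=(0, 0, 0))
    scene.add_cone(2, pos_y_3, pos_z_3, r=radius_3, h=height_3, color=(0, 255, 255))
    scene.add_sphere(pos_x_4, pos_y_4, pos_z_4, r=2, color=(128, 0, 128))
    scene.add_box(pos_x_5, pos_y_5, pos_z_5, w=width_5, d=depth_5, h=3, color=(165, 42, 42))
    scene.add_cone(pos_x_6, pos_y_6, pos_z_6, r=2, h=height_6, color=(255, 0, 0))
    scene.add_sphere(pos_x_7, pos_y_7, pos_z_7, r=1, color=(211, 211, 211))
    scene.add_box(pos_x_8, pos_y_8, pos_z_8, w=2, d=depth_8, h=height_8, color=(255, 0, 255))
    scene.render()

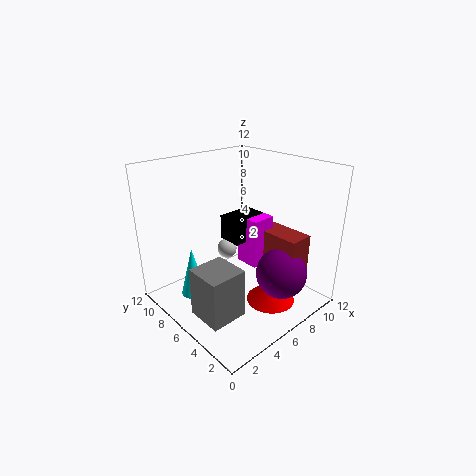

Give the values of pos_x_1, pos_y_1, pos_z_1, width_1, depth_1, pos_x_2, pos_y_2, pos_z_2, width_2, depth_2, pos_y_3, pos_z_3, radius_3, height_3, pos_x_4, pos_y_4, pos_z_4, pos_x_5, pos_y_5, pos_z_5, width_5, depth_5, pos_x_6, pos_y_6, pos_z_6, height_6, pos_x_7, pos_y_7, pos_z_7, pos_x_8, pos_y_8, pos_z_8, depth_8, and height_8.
pos_x_1 = 1, pos_y_1 = 3, pos_z_1 = 1, width_1 = 3, depth_1 = 3, pos_x_2 = 5, pos_y_2 = 5, pos_z_2 = 6, width_2 = 3, depth_2 = 2, pos_y_3 = 7, pos_z_3 = 2, radius_3 = 1, height_3 = 4, pos_x_4 = 7, pos_y_4 = 2, pos_z_4 = 4, pos_x_5 = 7, pos_y_5 = 1, pos_z_5 = 4, width_5 = 2, depth_5 = 4, pos_x_6 = 7, pos_y_6 = 3, pos_z_6 = 1, height_6 = 2, pos_x_7 = 9, pos_y_7 = 11, pos_z_7 = 2, pos_x_8 = 6, pos_y_8 = 4, pos_z_8 = 4, depth_8 = 2, height_8 = 4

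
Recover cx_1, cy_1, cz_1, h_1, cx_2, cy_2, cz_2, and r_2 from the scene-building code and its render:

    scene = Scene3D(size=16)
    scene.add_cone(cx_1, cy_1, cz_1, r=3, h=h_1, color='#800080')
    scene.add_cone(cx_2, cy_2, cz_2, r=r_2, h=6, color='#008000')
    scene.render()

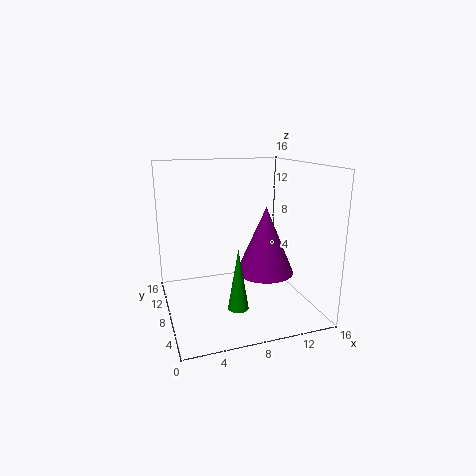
cx_1 = 10, cy_1 = 5, cz_1 = 5, h_1 = 7, cx_2 = 6, cy_2 = 2, cz_2 = 3, r_2 = 1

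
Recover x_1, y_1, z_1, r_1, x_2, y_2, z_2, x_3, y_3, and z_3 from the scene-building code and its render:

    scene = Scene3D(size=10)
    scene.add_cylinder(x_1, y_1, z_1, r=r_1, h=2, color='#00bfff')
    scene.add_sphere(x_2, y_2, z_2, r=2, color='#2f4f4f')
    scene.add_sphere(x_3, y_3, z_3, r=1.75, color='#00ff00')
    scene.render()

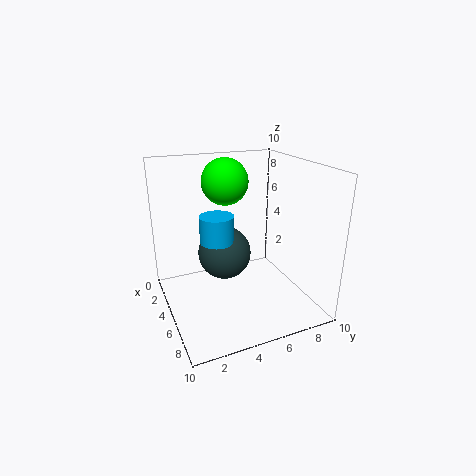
x_1 = 3.5
y_1 = 4
z_1 = 4.25
r_1 = 1.25
x_2 = 3
y_2 = 4.75
z_2 = 3
x_3 = 2
y_3 = 5.25
z_3 = 8.25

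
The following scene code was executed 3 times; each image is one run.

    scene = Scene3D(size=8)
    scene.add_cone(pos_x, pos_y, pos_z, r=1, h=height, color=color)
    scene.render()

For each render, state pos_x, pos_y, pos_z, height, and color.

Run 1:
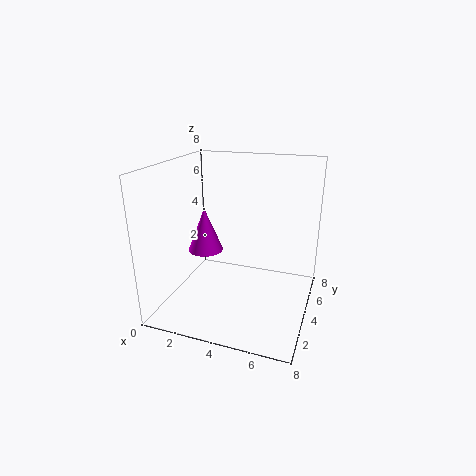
pos_x = 2; pos_y = 4; pos_z = 3; height = 2.5; color = 'magenta'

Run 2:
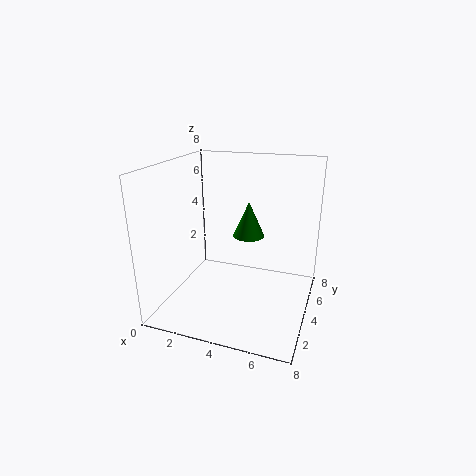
pos_x = 3.75; pos_y = 6.75; pos_z = 3; height = 2.25; color = 'green'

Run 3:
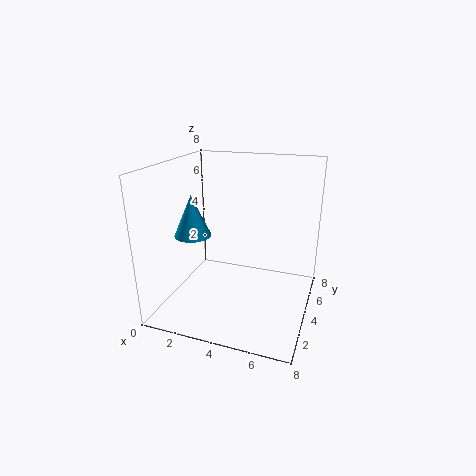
pos_x = 1.75; pos_y = 3; pos_z = 4.25; height = 2.25; color = 'deepskyblue'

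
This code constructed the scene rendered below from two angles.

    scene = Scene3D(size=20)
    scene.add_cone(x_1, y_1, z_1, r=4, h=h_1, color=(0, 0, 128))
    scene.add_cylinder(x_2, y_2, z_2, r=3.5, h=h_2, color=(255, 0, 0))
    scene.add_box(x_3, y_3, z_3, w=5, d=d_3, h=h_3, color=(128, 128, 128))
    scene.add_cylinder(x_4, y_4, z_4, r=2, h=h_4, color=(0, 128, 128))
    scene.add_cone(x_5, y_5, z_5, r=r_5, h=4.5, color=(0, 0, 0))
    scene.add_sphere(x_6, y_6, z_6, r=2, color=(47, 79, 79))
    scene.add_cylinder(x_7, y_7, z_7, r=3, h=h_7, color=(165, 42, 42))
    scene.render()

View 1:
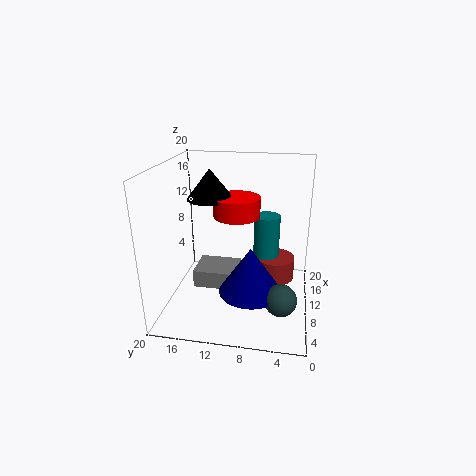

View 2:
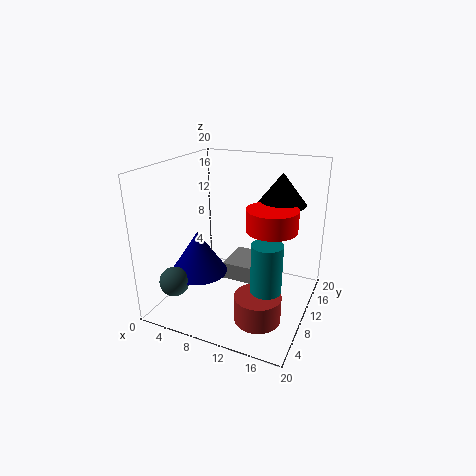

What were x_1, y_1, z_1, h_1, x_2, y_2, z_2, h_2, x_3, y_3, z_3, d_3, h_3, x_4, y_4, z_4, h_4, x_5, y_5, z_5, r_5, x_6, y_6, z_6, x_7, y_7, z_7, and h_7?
x_1 = 5
y_1 = 7.5
z_1 = 5
h_1 = 6
x_2 = 14.5
y_2 = 11
z_2 = 11.5
h_2 = 3
x_3 = 7.5
y_3 = 10
z_3 = 3
d_3 = 6
h_3 = 2.5
x_4 = 15.5
y_4 = 6.5
z_4 = 2
h_4 = 9.5
x_5 = 14.5
y_5 = 15
z_5 = 14
r_5 = 3.5
x_6 = 3.5
y_6 = 3.5
z_6 = 5
x_7 = 15
y_7 = 5
z_7 = 1.5
h_7 = 3.5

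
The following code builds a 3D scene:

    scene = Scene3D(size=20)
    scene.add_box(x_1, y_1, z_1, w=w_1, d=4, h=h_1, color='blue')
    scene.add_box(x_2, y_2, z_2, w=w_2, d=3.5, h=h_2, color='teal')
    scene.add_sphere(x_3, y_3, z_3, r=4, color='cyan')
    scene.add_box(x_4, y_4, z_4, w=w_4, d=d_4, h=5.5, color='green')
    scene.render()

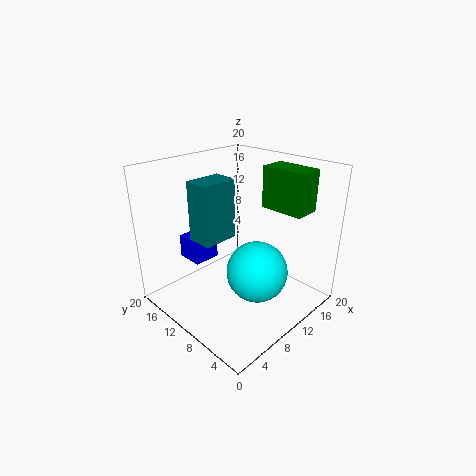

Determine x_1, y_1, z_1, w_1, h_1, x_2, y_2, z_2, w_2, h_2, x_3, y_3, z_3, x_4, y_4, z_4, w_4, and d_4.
x_1 = 6.5; y_1 = 15; z_1 = 5; w_1 = 4; h_1 = 3.5; x_2 = 4.5; y_2 = 10; z_2 = 10.5; w_2 = 5; h_2 = 8; x_3 = 9; y_3 = 5.5; z_3 = 7; x_4 = 12.5; y_4 = 2; z_4 = 14.5; w_4 = 3.5; d_4 = 6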